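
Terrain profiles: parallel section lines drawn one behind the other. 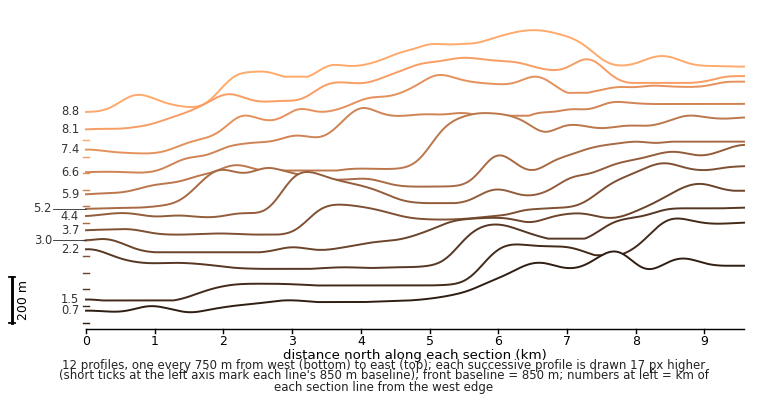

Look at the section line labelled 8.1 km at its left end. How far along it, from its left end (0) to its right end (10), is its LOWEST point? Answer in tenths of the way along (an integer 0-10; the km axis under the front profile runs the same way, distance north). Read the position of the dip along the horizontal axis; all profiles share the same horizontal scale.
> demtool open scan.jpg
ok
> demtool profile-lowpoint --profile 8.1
0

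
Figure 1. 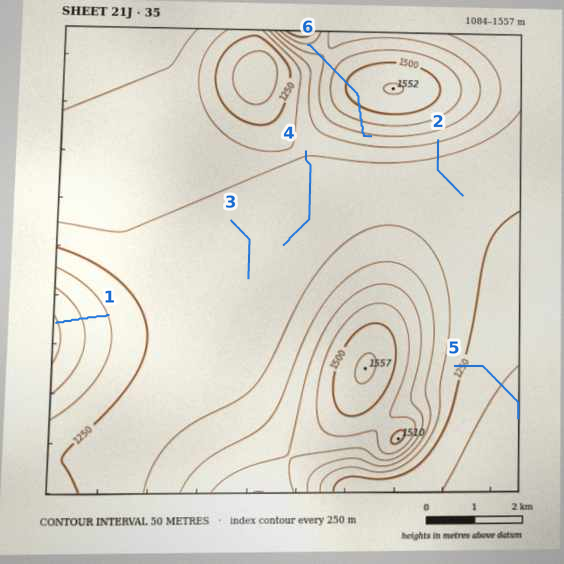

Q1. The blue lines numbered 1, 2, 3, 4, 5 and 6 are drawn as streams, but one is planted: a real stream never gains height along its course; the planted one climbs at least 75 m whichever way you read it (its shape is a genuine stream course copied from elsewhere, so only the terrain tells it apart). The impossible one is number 6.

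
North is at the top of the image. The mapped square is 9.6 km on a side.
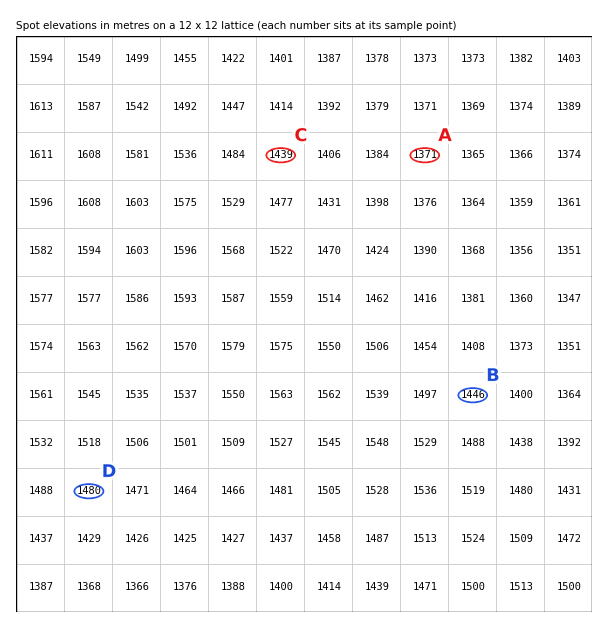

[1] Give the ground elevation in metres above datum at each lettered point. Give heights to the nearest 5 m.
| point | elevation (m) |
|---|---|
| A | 1370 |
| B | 1445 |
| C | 1440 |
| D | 1480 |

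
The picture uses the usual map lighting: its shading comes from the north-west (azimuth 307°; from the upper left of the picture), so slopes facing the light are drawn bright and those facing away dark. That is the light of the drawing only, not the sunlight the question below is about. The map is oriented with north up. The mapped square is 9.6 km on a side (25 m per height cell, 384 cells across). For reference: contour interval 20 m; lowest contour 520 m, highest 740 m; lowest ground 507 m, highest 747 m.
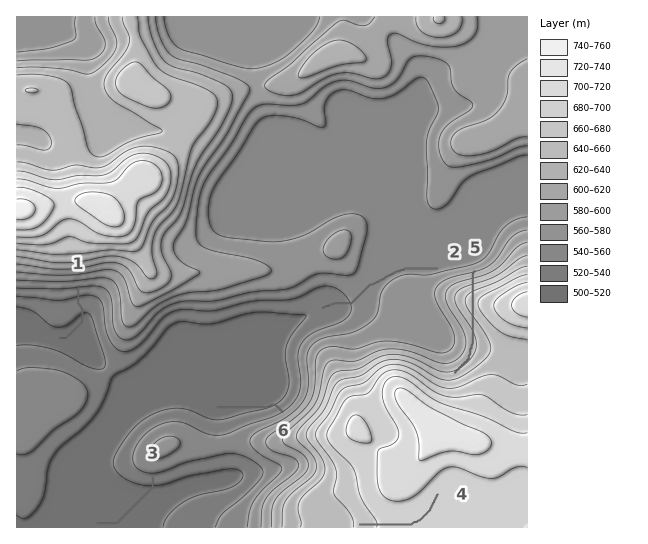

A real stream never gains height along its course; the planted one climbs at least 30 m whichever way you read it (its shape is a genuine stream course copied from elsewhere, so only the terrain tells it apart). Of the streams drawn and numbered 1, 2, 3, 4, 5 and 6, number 5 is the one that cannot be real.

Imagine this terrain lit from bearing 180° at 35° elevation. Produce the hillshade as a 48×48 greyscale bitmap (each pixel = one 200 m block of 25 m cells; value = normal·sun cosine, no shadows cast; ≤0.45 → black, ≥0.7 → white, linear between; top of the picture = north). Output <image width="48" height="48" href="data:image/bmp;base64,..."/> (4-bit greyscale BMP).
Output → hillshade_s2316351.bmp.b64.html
<image width="48" height="48" href="data:image/bmp;base64,Qk32BAAAAAAAAHYAAAAoAAAAMAAAADAAAAABAAQAAAAAAIAEAAATCwAAEwsAABAAAAAAAAAAAAAAABEREQAiIiIAMzMzAERERABVVVUAZmZmAHd3dwCIiIgAmZmZAKqqqgC7u7sAzMzMAN3d3QDu7u4A////AJh3d3d3d3d2d3d3d3eIiZiImZh3d3d3d5iHd3d3d3d2ZmZmZmd4mZmZmZmHd3d3d5iHd3d3d3d3ZlVVVVVniZmZmqmYd4iIiIiHd3d3iJiHd2ZUQyI0Z4iIiZqYiIiIh3eHd3d4mrqpiId2VDIjV4iIiImpmZmIh4iId3d4mru7qqmZmIZVeJmId3iaqqqYiJmYd3d3eJqrqqqru7uqqqmYdmeaqqqZiKmZiHd3ZmeJiIiZmqvMuqmYdmeKqpmIh5mamYd3ZUVmZVZmZVeIiIiHd3iJiHZmZniZqph3dUNERFVEMhIjRXd3eJmHZVRVVXeJmqh3d2REVmZlQhAAJFZniZhkNERFVWd4iZmHd3dmd3d3ZkMiJEVXiYYyI0VVVXd3d3iHd3d3d3d3d3VURDNGd1MREkVWZnd2ZWZ4d3d3d3d3d3d2ZCEkRCEAEjRWZmZlVVZ4iHd3d3d3d3iHZCEREAAAEiRWZmVVVWeJqYd3d3d3d3iHZCIQAAABIzRWd1VVZneau5h3d3d3d3dlQzMxAAAjRVZ4iFZnd3ibzKh3d3d3d3dUMjRDIiRWZ4iZqneIiIiau7qIiIh3d3dkMzRVVmd3iaqrvImZmYiIm8y6qqqYiIh2VFVmeId5q7qqu7qqqqmIm83dzMy7qqqod3d3eIiJqpmImczLu7uYis7u3MzMzMy6qZmHd4iIh2VEVd3d3t25mrzMy7u8zLu7u6mHZmdlQhABIu7v//7bqpmZmZmZmZmqu7mHdVVUIAAAAe7v///tyoZmZmZ3d3eJq6mHd2ZmQyEREu7t3e7/24ZmZVVVVWZ3iZmHd3d3d2VDM/7cu83v24eHdVRFVVZmZ4iHd3d3d3dlQ+3LqrzdypqphlVmZmZlVWeId3d3d3d1Q8u6q7u6mau6h2d3d3d2VEVnd3eIh3d2VJmZqqqHeKy6h3d3d3d3dlVnd3eJh3d3ZVVmeIdmebu6mId3d3d3d3d3d3eJmHd3dzIjREM1eaqpmZh3d3d3d3d3d3d4mYd3dxESIhEkeIiJmqh3d3d3d3d3d3d4mpmHdxEjMyETRVVomqqHd3d3d3d3d3d4m7upiDNFVUMiESNHmrqYd3d3d3d3d3eIq83culZnd2VSEBJHmrqod3d3iHd3d3d4iavM3Hd4h3d1Q0Vniqqph3d4iHd3d3d2ZneKvIiIh2d3d4iIiaqqmIiJiHd3d3d2VERXmpmYh2eIqqqYiJmqqqqph3d3d3d2VURWeJmYd3iau6qYh4iau8y6mIiJmHd3d3ZmZoiHd3ibuph3ZmZ4mrzLqpqruoiIiIiHd1VVVneIiGVVRERWd4mszMzMy6mIiIiHdxIiNFVVZlQzMiM0RFV6zd3LqqmYiHd3dwARI0QzRVMiIjNFVENGm8uoiJqqmId3ZiMzRFVUVVQzNFZndlQzV4d2eJu7uph3ZmZmZnd3dlRFZnd3d3ZDNFVWeJvMy5iHd4iHd4mZh2Vnd3d3d3dkRFVneJq7uph3d4iHd4mZh2Znd3d3d3d2VVZneImqqYh3dw=="/>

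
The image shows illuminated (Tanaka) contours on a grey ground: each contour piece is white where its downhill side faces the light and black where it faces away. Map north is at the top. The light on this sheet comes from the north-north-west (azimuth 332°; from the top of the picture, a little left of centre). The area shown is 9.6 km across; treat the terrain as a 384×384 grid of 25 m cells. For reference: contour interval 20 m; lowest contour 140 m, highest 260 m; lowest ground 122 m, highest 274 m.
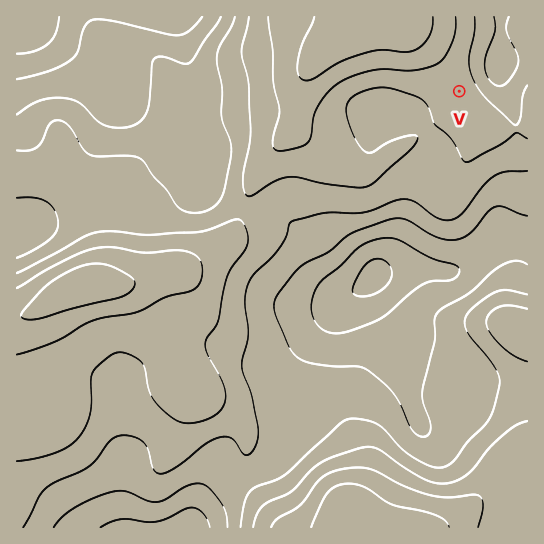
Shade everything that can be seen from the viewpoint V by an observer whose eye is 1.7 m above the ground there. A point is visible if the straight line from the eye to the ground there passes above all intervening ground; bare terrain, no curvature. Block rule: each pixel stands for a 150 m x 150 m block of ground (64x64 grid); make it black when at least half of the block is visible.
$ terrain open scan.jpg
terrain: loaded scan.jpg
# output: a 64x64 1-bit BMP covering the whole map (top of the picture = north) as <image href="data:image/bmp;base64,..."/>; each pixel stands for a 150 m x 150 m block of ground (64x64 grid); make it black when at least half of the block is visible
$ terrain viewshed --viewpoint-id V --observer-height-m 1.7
<image width="64" height="64" href="data:image/bmp;base64,Qk0+AgAAAAAAAD4AAAAoAAAAQAAAAEAAAAABAAEAAAAAAAACAAATCwAAEwsAAAIAAAAAAAAA////AAAAAAAAAAAB+A//AQAAAAP8H/+AAAAAB/x//8AAAAAH////4AAAAA/////wAAAAD/////AAAAAH////8AAAAAf////5AAAAB/////8AAAAH/////wAAAAf////+AQAAB/////wDgAAP////8AOAAB////+AB4AAP////wAHgAD/////AAAAAf////8AAAAH/////wAAAA/////+AAAAH////54AAAA/////DgAAAD////4GAAAAH////gYAAAAP//g8AAAAAAH/wAAAAQAAAPwAAAH/AAAA+AAAAf8AAAD4AAAAfwAAAfAAAAAIAAcB8AAAAAAA/4PwAAAAAAD/z/AAAAAAAf//+AAAAAAA///4AAAAAAD///wAAAAAAB///AAAAAAAAAH4AAAAAAAAADAAAAAAAAAAAAAAAAAAAAAAAAAAAAAAAAAAAAAAAAAAAAAAAAAAAAAAAAweAAAAAAAAPzwAAAAAAAD/+AAAAAAAAf/wAAAAAAAD//AAAAAAAA//8AAAAAAAH//4AAAAAAAf//gBAAAAAB//8AEAAAAAH//wAwAAAAAP/+DDAAAAAA//4YMAAAAAD//zAwAAAAAP//8DAAAAAAf//wMAAAAAB///AQAAAAAD//8DAAAAAAD//4MAAAAAABh/xwAAAAAAAD/vAAAAAAAAH/8AAAAAAAAAHw=="/>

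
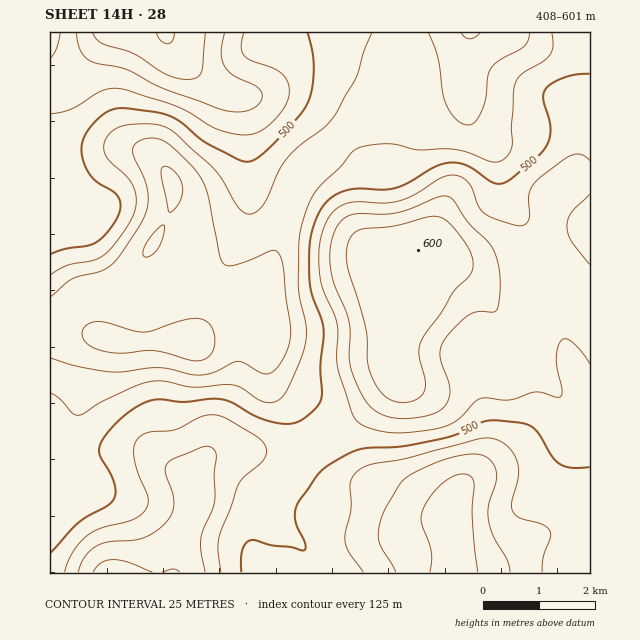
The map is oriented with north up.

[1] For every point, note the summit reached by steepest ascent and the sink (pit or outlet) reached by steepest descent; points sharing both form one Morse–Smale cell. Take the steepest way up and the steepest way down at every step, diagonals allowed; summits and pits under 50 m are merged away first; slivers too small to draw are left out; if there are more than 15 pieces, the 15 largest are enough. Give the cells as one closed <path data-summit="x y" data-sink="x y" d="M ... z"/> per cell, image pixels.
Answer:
<path data-summit="418 250" data-sink="453 521" d="M590 178l-20 0-18 12-2 7-1 49-10-1-21 4-38 13-20 0-28-15-13 2-12 6-4 6 3 41-4 8-2 14 2 55-14 9-41 40-40 23 9 15 9 10 8 4 44 7 17 7 25 17 33 7 3 22 1 33 134-1z"/><path data-summit="166 33" data-sink="193 343" d="M166 32l-58 0-26 37-9 9-23 7 0 236 23 3 24 12 21 6 76 0 15-16 13-7 21-5 19-2 2-29 8-21 7-31 17-48 9-12 18-20 17-18 8-3-3-9-7-7-43-19-57 0-23-8-15-11-24-24-7-9z"/><path data-summit="114 572" data-sink="193 343" d="M262 312l-19 2-21 5-13 7-15 16-25-2-37 3-32-5-11 7-4 7-6 20-1 38-4 17 0 20 5 22 2 20-5 9-26 15 0 60 123 0 6-30 16-36 1-10-3-8 0-13 12-17 10-6 20-3 22 2 16 4 20 0 14-6-14-37-18-21-6-11-4-30 0-30z"/><path data-summit="418 250" data-sink="470 33" d="M571 32l-101 0-6 25 0 31-4 5-24 9-48 10-24 13-14 5 15 38-1 60 7 17 7 8 9 4 11 0 21-8 13-2 28 15 20 0 38-13 21-4 11 0-2-24 2-24 2-7 18-12 20 0 0-69-5-6-9-20z"/><path data-summit="418 250" data-sink="193 343" d="M349 129l-9 4-10 11-33 37-18 50-7 31-10 27 3 62 4 30 6 11 18 21 15 37 39-22 41-40 14-9-2-55 2-14 4-8 0-21-3-13 0-7 3-6-19 2-9-4-7-8-6-11 0-66z"/><path data-summit="114 572" data-sink="453 521" d="M307 450l-14 6-20 0-16-4-22-2-20 3-10 6-12 17 0 13 3 8-1 10-19 44-2 21 281 0 0-32-3-22-33-7-25-17-17-7-44-7-8-4-9-10z"/><path data-summit="166 33" data-sink="470 33" d="M469 32l-302 0-1 4 10 16 24 24 15 11 23 8 57 0 43 19 7 7 3 7 4 1 36-17 48-10 24-9 4-5 0-31z"/><path data-summit="418 250" data-sink="193 343" d="M67 322l-17 1 0 189 29-17 2-17-7-31 5-75 7-22 9-11 5-2z"/><path data-summit="166 33" data-sink="453 521" d="M107 32l-57 0 0 51 7 1 16-6 13-14z"/><path data-summit="418 250" data-sink="193 343" d="M590 32l-18 1 0 19 4 31 9 20 5 5z"/>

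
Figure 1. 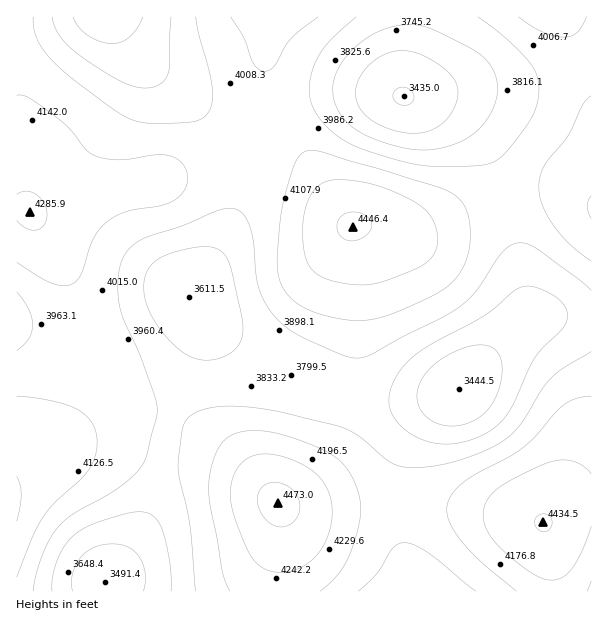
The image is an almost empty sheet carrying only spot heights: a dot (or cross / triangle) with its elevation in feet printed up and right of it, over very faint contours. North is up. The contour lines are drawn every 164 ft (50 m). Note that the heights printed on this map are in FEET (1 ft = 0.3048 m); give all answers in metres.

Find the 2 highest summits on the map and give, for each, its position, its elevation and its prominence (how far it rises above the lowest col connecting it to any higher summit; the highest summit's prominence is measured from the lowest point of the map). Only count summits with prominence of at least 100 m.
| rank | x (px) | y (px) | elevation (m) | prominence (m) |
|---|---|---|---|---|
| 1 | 278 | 503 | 1363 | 316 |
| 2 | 353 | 225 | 1355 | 159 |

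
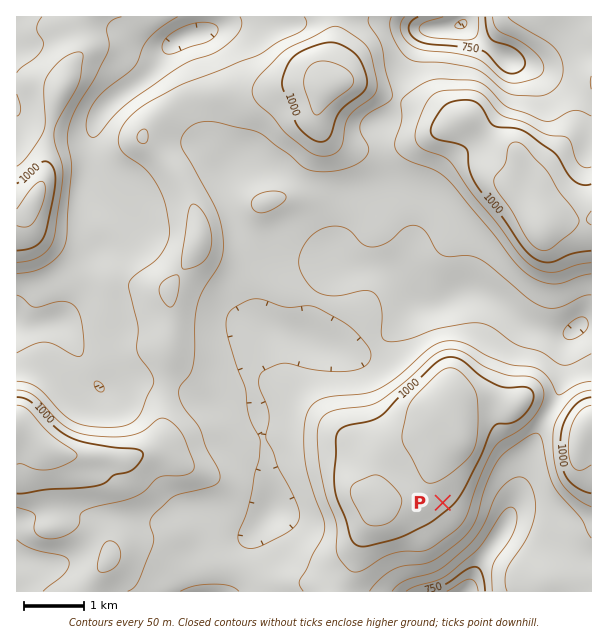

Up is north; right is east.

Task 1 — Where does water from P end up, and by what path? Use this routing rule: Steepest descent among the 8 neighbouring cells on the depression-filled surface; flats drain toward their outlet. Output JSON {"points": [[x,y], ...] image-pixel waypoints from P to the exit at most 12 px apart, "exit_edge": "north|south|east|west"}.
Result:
{"points": [[443, 503], [455, 515], [467, 527], [479, 539], [491, 548], [482, 560], [476, 572], [471, 584], [467, 591]], "exit_edge": "south"}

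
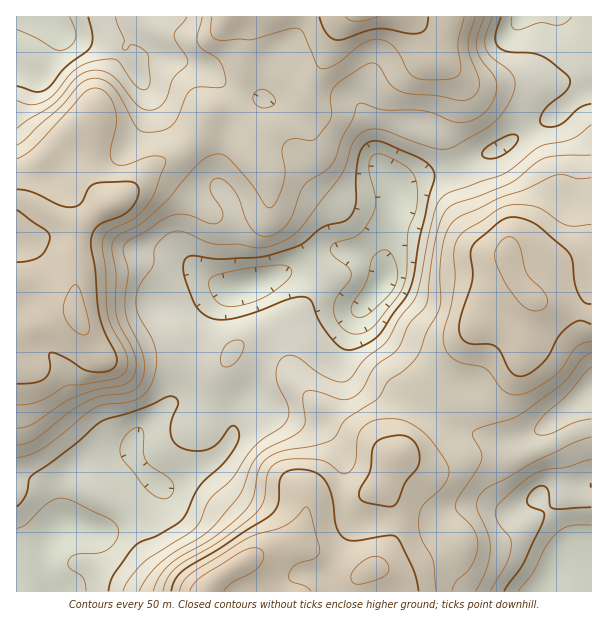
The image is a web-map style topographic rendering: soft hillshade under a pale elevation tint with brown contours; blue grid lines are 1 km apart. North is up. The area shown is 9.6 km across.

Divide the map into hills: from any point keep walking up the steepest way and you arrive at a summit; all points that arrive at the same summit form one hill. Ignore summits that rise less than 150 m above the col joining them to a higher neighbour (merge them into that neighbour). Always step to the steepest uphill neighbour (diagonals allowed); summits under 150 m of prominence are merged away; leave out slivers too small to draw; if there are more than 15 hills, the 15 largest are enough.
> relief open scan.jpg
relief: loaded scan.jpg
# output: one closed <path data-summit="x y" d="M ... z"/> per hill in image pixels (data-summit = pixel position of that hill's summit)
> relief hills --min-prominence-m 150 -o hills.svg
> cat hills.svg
<path data-summit="206 591" d="M591 90l-18 10-19 16-30 16-18 13-48 24-38 7-24 11 2 16-12 31-2 43-2-10-10-9-12-5-24-3-36 18-75 26-15 17-6 10-8 29-20 48-36 31-12 23-11 5-22 3-14 4-14 13-5 12 0 23 4 12-5-5-12-25-7-7-10-6-16-1 0 111 575 1z"/><path data-summit="78 317" d="M48 16l-32 1 0 462 16 2 10 6 7 7 12 25 4 4-3-34 5-12 14-13 14-4 22-3 11-5 12-23 36-31 20-48 8-29 6-10 15-17 75-26 36-18 33 6 8 4 6 10 1-9-8-15-64-64-14-24-3-9-1-21-6-12-13-13-21-7-17-4-13-7-20-17-16-6-26-4-16 0-7 7-2 8-12-13-12-8-48-16-7-6z"/><path data-summit="360 17" d="M591 16l-541 0-1 2 16 18 48 16 12 8 12 13 2-8 7-7 16 0 26 4 16 6 20 17 13 7 35 10 9 6 13 20 1 21 13 28 68 69 6 11 2 14 2-37 12-31-2-16 24-11 38-7 48-24 18-13 30-16 19-16 19-11z"/>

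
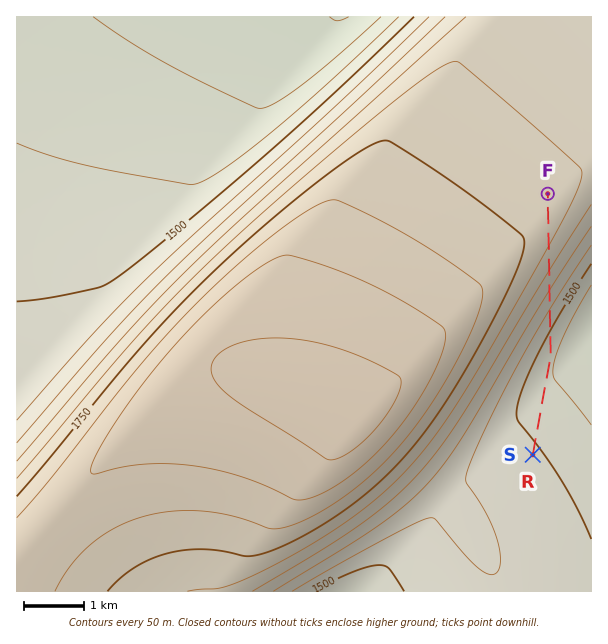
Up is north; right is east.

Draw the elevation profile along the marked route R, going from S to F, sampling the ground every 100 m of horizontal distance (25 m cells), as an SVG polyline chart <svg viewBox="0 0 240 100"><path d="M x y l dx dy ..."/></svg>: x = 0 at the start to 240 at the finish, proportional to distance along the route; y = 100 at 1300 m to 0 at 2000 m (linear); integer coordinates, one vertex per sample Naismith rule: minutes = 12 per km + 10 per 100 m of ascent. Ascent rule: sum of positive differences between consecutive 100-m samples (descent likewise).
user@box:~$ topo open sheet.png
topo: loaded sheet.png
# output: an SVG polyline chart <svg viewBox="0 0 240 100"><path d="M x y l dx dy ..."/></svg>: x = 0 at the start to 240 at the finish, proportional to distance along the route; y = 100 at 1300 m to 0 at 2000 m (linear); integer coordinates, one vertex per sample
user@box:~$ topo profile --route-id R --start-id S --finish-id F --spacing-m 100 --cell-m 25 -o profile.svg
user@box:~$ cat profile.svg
<svg viewBox="0 0 240 100"><path d="M0 70l5 1 6 0 5 1 6 0 5 1 6 1 5 0 6 1 5 0 6 1 5 1 6 0 5 0 6 0 5 0 6 0 5 0 6-1 5-2 6-1 5-2 6-1 5-2 6-3 5-2 6-2 5-2 6-2 5-3 5-2 6-2 5-2 6-2 5-2 6-1 5-1 6-1 5-1 6-1 5 0 6 0 5 0 6 1 4 0"/></svg>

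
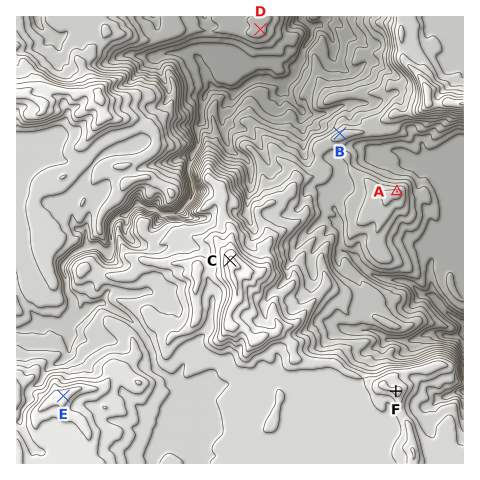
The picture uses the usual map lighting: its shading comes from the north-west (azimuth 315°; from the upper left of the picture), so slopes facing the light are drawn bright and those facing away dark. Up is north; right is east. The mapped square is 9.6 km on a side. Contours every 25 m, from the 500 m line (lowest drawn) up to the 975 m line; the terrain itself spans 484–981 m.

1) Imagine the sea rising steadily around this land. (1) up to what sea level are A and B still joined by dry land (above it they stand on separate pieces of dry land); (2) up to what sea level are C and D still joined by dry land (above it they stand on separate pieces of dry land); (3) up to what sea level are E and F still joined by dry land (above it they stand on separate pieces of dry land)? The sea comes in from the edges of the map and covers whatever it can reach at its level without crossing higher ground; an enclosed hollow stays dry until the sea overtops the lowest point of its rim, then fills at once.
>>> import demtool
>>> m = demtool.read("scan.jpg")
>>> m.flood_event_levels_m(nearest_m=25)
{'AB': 700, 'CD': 625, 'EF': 800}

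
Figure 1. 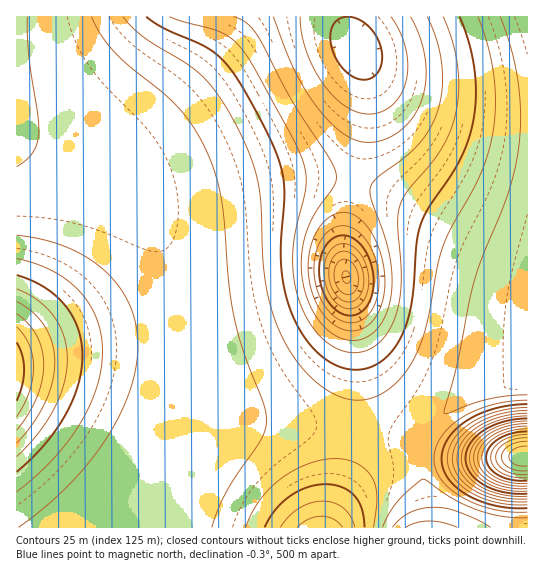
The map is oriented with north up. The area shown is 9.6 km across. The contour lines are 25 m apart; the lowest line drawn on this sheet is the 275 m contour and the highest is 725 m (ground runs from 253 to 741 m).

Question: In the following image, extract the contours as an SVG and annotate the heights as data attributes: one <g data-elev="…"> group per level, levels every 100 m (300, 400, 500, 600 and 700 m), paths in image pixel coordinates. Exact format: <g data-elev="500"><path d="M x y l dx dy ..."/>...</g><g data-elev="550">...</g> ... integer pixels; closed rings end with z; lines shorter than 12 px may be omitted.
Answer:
<g data-elev="300"><path d="M527 471l-10-1-8-3-6-4-2-6 2-6 6-5 9-4 9-1"/></g><g data-elev="400"><path d="M527 483l-17-1-15-5-10-8-3-11 3-11 10-10 15-6 17-2"/><path d="M347 283l-3-1-2-4 0-4 3-3 4 1 2 5-1 4z"/></g><g data-elev="500"><path d="M527 494l-24-2-20-7-7-6-6-6-3-7-2-8 2-8 3-7 6-6 8-7 21-9 22-3"/><path d="M17 342l5 13 2 15-2 15-5 16"/><path d="M347 315l-9-4-9-9-7-13-3-15 1-15 5-12 8-8 9-4 11 3 10 9 7 15 4 16-2 16-5 12-9 8z"/><path d="M361 79l-10-3-8-7-7-10-4-10-2-11 1-9 4-7 7-4 11-1 12 6 9 10 7 13 1 13-3 12-8 7z"/></g><g data-elev="600"><path d="M280 527l9-10 10-9 12-5 12-2 11 2 9 5 7 8 5 11"/><path d="M527 505l-29-2-15-5-12-5-9-7-8-8-5-9-2-10 2-10 5-10 8-9 9-7 12-7 14-4 16-4 14-1"/><path d="M17 289l21 11 16 17 10 20 3 22-3 24-10 26-16 25-21 23"/><path d="M443 17l10 25 5 27 0 25-3 24-6 17-8 15-11 15-23 26-7 15-2 17 3 43 0 20-2 19-6 17-7 13-9 10-11 6-12 2-16-4-16-11-13-16-10-21-5-23-1-24 3-24 9-40 0-20-10-27-37-68-15-25-14-13-14-7-46-13"/></g><g data-elev="700"><path d="M490 527l-14-8-19-8-11-3-12-1-12 1-12 4-9 7-9 8"/><path d="M17 167l9-7 7-7 4-9 2-10-1-19-10-62-1-36"/></g>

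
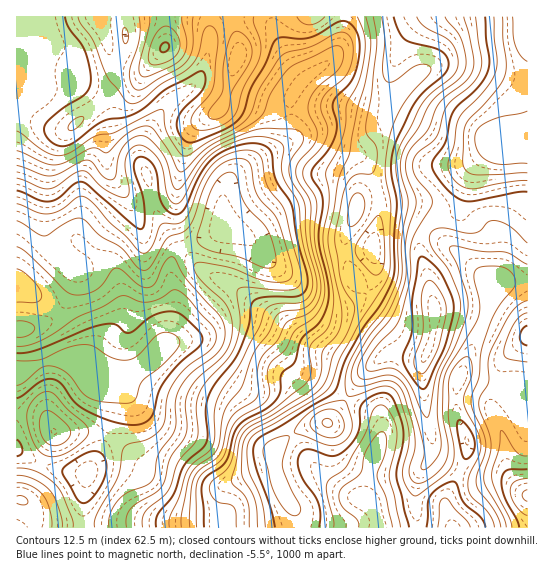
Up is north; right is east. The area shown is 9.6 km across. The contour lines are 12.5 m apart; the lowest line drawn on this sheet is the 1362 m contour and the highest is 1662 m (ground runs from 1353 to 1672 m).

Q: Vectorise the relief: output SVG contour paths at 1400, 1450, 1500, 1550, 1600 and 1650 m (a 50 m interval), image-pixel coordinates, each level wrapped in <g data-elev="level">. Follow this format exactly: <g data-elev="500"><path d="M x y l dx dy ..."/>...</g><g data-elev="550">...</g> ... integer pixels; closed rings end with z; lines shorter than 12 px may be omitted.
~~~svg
<g data-elev="1400"><path d="M62 527l0-8-4-13-9-16-7-6-9-5-16-4"/><path d="M50 445l7 1 6-3 6-5 2-7-3-5-9-8-8-6-5-1-5 5-1 11 3 12z"/><path d="M17 337l11-2 4-2 3-4-1-3-4-3-13-2"/><path d="M263 267l-24-10-30-7-8-4-3-4 0-8 12-41 7-12 9-8 5-1 4 3 10 28 19 22 6 10 5 18 1 10-5 5z"/><path d="M17 247l12 7 37 37 11 4 10-1 10-4 6-7 8-12 6-3 6 3 16 14 6 2 5 0 6-5 10-22 4-3 3 0 2 2 11 19 32 36 6 9 1 14-4 12-8 8-23 17-12 17-3 12 0 26-3 6-13 19-6 25-6 6-18 7-10 7-9 15-1 13"/></g><g data-elev="1450"><path d="M17 178l24 10 8 1 8-3 18-13 8-2 6 2 17 17 13 7 7 0 3-3 0-4-4-21 1-11 5-10 4-2 6-1 9 5 9 9 4 11 4 25 4 7 6 2 6-6 20-35 8-9 10-6 20-8 16-4 17 3 6 3 3 4-1 27 3 9 14 23 3 36 10 37 0 13-4 7-6 4-27 2-5 2-5 4-6 17-18 36-23 34-4 14 1 24-2 10-4 6-16 12-6 8-8 26-9 20-1 10"/></g><g data-elev="1500"><path d="M65 17l4 11 16 22 4 15 2 14-2 8-4 7-26 17-11 10-3 5 0 7 4 6 6 6 7 1 12-4 29-21 22-4 12-4 9-6 20-18 32-17 4-1 3 3 1 4-3 10-21 23-4 6-1 6 1 8 5 8 6 3 8-1 29-12 14-11 4-8 7-23 13-21 9-22 4-5 5-2 17 2 11-2 9-3 18-11 6-2 6 2 4 3 5 11 1 16-4 21-5 9-14 14-3 6 0 6 4 16-2 12-6 12-15 17-3 7 1 5 9 13 2 8-4 39 9 48 1 11-2 10-8 15-18 17-7 24-12 11-2 17-4 8-10 10-19 9-8 7-5 9-8 27-5 6-14 9-4 5-2 9 3 37"/></g><g data-elev="1550"><path d="M334 527l-1-8-6-26 0-10 3-4 12-8 5-5 18-32 8-23 4-5 4-1 4 1 4 4 5 10 3 9-1 14-7 34 12 50"/><path d="M438 527l2-24 2-4 3-1 4 2 7 10 11 11 3 6"/><path d="M349 226l4 0 4-3 6-10 1-12-2-6-3-2-5 1-4 8-3 16z"/><path d="M152 65l7-1 10-3 6-4 4-6 1-6-1-7-5-8-5-3-4-1-4 2-8 12-5 17 1 5z"/><path d="M382 17l3 22-2 31 3 11 4 1 4-1 17-13 7-3 9 0 4 4-3 6-16 18-11 14-8 18-5 17-3 28 6 36-2 67-4 11-23 35-21 36-8 26-5 8-13 10-58 34-8 8-2 10 1 18 13 32 4 26"/></g><g data-elev="1600"><path d="M327 427l4-1 2-3-2-3-4-2-3 1-2 3 1 3z"/><path d="M527 301l-8 3-8 8-19 35-4 14 1 21-8 13-2 7 1 8 9 21 2 12-1 11-6 20 0 8 19 33 3 12"/><path d="M464 17l9 38 0 15-8 12-19 14-7 7-11 27-15 16-6 9-1 8 0 10 10 29-10 37 0 32-1 11-12 32-23 30-9 16-4 10 1 5 4 4 29-4 7 3 7 7 5 12 13 46 1 10-3 13 1 3 4 0 5-4 7-9 2-6 1-9-4-28 2-32 4-12 14-28 8-22 3-10-2-16-9-28-7-14 0-4 5-1 27 5 23 1 6 2 16 10"/></g><g data-elev="1650"><path d="M527 490l-4 2-1 3 2 4 3 2"/><path d="M502 17l1 22 3 24-1 11-8 15-31 35-2 10-1 29 3 8 8 4 53-2"/></g>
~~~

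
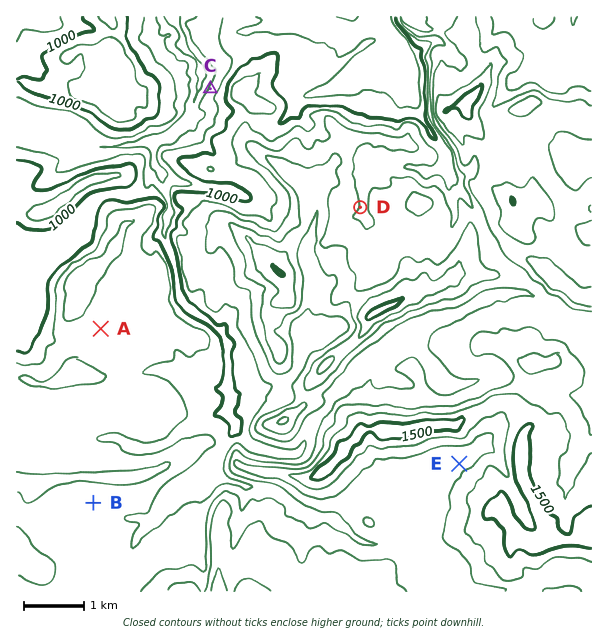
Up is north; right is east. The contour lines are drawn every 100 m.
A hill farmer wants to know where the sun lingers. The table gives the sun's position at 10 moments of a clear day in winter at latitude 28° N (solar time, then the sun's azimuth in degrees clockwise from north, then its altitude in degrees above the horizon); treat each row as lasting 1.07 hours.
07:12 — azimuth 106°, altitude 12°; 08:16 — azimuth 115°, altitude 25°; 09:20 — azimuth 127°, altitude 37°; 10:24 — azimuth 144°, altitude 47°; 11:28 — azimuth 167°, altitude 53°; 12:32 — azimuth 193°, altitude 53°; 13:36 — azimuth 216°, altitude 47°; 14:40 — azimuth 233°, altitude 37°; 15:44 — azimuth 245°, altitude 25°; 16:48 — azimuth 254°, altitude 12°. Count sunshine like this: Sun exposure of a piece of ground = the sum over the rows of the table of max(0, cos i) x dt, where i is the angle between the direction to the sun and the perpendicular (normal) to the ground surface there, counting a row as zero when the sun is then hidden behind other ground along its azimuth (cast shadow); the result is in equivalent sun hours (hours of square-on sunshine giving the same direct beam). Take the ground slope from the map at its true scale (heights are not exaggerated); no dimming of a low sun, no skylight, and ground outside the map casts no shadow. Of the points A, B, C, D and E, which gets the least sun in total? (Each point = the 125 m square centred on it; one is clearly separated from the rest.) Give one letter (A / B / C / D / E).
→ C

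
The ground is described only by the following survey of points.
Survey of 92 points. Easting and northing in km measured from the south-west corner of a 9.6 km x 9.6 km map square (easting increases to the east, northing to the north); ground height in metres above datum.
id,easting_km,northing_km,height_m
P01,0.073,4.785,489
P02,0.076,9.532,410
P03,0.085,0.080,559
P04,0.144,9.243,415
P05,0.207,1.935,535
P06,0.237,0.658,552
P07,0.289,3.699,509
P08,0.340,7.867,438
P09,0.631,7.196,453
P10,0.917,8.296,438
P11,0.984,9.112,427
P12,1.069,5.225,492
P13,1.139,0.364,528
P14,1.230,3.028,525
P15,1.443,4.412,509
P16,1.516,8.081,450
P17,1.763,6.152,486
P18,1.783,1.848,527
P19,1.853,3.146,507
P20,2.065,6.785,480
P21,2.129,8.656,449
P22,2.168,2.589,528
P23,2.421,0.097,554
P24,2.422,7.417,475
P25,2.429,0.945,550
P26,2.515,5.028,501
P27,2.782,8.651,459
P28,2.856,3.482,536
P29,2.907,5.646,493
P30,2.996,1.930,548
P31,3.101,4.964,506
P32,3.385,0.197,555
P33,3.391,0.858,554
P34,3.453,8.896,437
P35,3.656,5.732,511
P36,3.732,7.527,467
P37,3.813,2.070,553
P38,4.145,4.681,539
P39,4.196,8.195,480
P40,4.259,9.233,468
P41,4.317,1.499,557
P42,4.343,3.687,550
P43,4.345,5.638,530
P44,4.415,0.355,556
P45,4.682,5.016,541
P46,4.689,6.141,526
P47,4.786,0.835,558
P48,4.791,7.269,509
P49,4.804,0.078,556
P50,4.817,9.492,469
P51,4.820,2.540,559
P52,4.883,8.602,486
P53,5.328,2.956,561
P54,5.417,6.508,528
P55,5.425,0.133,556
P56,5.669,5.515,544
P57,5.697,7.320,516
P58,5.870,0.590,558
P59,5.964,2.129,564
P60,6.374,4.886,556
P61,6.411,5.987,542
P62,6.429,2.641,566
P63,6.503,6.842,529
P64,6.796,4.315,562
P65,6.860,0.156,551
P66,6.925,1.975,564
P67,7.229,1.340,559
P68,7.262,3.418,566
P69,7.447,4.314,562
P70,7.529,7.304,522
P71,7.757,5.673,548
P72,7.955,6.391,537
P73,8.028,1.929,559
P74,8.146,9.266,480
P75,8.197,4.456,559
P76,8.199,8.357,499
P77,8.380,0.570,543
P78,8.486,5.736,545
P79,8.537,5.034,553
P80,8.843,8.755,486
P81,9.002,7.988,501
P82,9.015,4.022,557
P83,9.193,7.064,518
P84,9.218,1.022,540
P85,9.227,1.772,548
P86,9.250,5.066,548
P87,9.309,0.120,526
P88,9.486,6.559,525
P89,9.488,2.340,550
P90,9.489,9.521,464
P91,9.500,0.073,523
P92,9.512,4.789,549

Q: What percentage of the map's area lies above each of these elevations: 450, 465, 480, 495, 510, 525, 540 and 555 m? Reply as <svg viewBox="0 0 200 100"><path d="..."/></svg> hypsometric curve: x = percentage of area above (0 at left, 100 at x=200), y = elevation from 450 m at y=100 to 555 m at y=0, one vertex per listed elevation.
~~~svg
<svg viewBox="0 0 200 100"><path d="M189 100l-8-14-13-15-19-14-19-14-20-14-24-15-42-14"/></svg>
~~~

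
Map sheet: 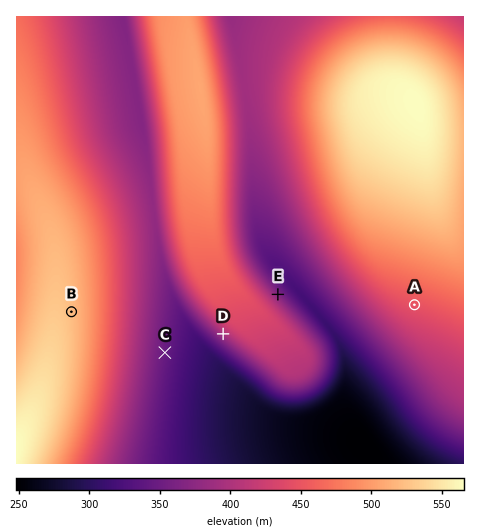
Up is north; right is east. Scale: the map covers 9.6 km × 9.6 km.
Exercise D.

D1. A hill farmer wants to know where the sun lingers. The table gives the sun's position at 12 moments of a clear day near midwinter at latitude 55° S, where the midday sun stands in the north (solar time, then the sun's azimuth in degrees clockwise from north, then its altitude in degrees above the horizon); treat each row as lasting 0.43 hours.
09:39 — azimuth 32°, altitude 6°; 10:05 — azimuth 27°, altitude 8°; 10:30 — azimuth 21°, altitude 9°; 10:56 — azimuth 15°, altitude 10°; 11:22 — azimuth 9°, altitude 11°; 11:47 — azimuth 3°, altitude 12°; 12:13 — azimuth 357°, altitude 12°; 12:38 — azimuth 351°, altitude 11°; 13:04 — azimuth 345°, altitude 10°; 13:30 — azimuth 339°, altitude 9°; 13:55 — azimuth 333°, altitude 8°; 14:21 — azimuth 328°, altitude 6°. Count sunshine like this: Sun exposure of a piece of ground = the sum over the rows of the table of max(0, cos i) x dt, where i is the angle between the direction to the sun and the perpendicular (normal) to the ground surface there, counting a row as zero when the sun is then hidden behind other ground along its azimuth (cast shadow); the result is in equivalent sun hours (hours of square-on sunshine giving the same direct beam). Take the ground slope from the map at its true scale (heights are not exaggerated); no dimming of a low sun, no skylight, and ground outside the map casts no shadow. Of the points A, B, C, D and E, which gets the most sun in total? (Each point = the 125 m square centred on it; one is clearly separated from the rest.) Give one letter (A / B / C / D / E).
E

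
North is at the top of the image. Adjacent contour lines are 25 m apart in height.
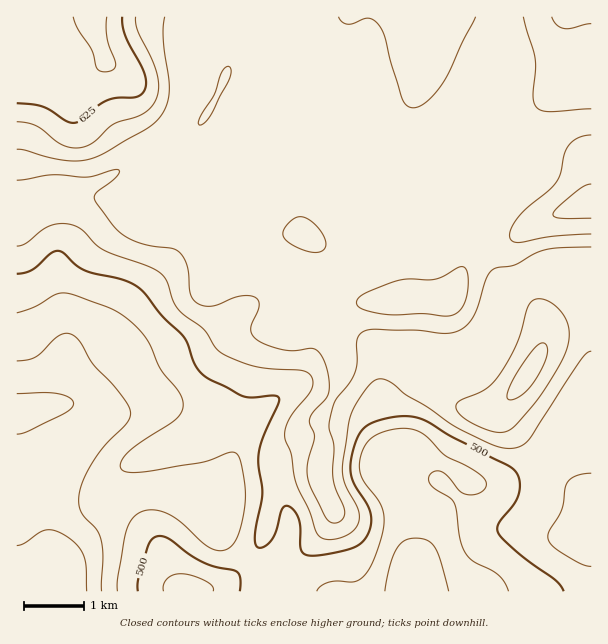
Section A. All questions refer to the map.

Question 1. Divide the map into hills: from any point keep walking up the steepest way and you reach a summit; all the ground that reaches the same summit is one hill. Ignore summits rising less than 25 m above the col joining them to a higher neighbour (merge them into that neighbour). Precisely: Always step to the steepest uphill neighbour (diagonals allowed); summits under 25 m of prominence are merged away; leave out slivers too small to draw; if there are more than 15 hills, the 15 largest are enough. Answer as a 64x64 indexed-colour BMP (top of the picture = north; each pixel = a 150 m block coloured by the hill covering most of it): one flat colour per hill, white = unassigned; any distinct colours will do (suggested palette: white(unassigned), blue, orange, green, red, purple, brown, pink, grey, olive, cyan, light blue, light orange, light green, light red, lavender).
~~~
<image width="64" height="64" href="data:image/bmp;base64,Qk12CAAAAAAAAHYAAAAoAAAAQAAAAEAAAAABAAQAAAAAAAAIAAATCwAAEwsAABAAAAAAAAAA////ALR3HwAOf/8ALKAsACgn1gC9Z5QAS1aMAMJ34wB/f38AIr28AM++FwDox64AeLv/AIrfmACWmP8A1bDFABERF3d3d3d3d3d3d3dxERERERERERFEREREREREREREEREXd3d3d3d3d3d3d3EREREREREREUREREREREREREQRERd3d3d3d3d3d3d3cRERERERERERRERERERERERERBERF3d3d3d3d3d3d3cREREREREREREUREREREREREREERERd3d3d3d3d3d3ERERERERERERERREREREREREREQREREXd3d3d3d3d3ERERERERERERERFERERERERERERBERERF3d3d3d3d3cRERERERERERERERREREREREREREERERERd3d3d3d3ERERERERERERERERFEREREREREREQRERERF3d3d3d3ERERERERERERERERERRERERERERERBERERERF3d3d3EREREREREREREREREREUREREREREREERERERERd3dxERERERERERERERERERERFEREREREREQREREREREREREREREREREREREREREREREURERERERERBEREREREREREREREREREREREREREREREREiIkREREREEREREREREREREREREREREREREREREREREiIiIiREREQREREREREREREREREREREREREREREhERIiIiIiIkRERBERERERERERERERERERERERERERESISIiIiIiIiJEREEREREREREREREREREREREREREREVUiIiIiIiIiIiJEQRERERERERERERERERERERERERERVSIiIiIiIiIiIiJBERERERERERERERERERERERERERFVIiIiIiIiIiIiIiERERERERERERERERERERERERERFVUiIiIiIiIiIiIiIREREREREREREREREREREREREREVVSIiIiIiIiIiIiIhERERERERERERERERERERERERERVVIiIiIiIiIiIiIiERERERERERERERERERERERERERFVUiIiIiIiIiIiIiIRERERERERERERERERERERERERERVVUiIiIiIiIiIiIhERERERERERERERERERERERERERFVVVIiIiIiIiIiIiERERERERERERERERERERERERERFVVVVVIiIiIiIiIiIREREREREREREREREREREREREREVVVVVVVIiIiIiIiIhEREREREREREREREREREREREREVVVVVVVVSIiIiIiIiERERERERERERERERERERERVVVVVVVVVVVVUiIiIiIiIRERERERERERERERERERERFVVVVVVVVVVVVVIiIiIiIhEREREREREREREREREREREVVVVVVVVVVVVVUiIiIiIiERERERERERERERERERERERFVVVVVVVVVVVVVIiIiIiIREREREREREREREREREREREVVVVVVVVVVVVVUiIiIiKBERERERERERERERERERERERFVVVVVVVVVVVVYIiIiKIERERERERERERERERERERERERVVVVVVVVVVVViCIiiIgRERERERERERERERERERERERERVVVVVVVVVViIiIiIiBERERERERERERERERERERERERERFVVVVVVVWIiIiIiIERERERERERERERERERERERERERERFVVVVVVYiIiIiIgREREREREREREREREREREREREREREREVVVVYiIiIiIiBERERERERERERERERERERERERERERERERFViIiIiIiIERERERERERERERERERERERERERERERERETNoiIiIiIgRERERERERERERERERERERERERERERERETM2aIiIiIiBERERERERERERERERERERERERERERERETMzZoiIiIiIERERERERERERERERERERERERERERERETMzNmaIiIiIgRERERERERERERERERERERERERERERETMzM2ZmaIiIiBERERERERERERERERERERERERERERETMzMzZmZoiIiIERERERERERERERERERERERERERERETMzMzNmZmaIiIgRERERERERERERERERERERERERERETMzMzM2ZmZoiIiBERERERERERERERERERERERERERETMzMzMzZmZmiIiIERERERERERERERERERERERERERETMzMzMzNmZmZoiIgRERERERERERERERERERERERERETMzMzMzM2ZmZmiIiBERERERERERERERERERERERERETMzMzMzMzZmZmZmiIERERERERERERERERERERERERETMzMzMzMzNmZmZmZmYRERERERERERERERERERERERETMzMzMzMzM2ZmZmZmZhERERERERERERERERERERERERMzMzMzMzMzZmZmZmZmERERERERERERERERERERERERMzMzMzMzMzNmZmZmZmYREREREREREREREREREREREREzMzMzMzMzM2ZmZmZmZhERERERERERERERERERERERETMzMzMzMzMzZmZmZmZmERERERERERERERERERERERETMzMzMzMzMzNmZmZmZmYRERERERERERERERERERERERMzMzMzMzMzMzZmZmZmZhERERERERERERERERERERERMzMzMzMzMzMzNmZmZmZmEREREREREREREREREREREREzMzMzMzMzMzMzZmZmZmYRERERERERERERERERERERETMzMzMzMzMzMzNmZmZmZhERERERERERERERERERERETMzMzMzMzMzMzM2ZmZmZm"/>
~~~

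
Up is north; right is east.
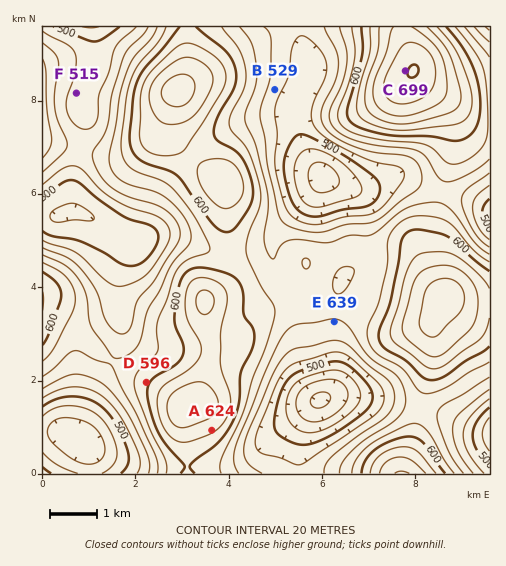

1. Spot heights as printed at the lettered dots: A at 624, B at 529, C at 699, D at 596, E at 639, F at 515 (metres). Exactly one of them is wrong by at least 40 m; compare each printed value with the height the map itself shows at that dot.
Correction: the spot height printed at E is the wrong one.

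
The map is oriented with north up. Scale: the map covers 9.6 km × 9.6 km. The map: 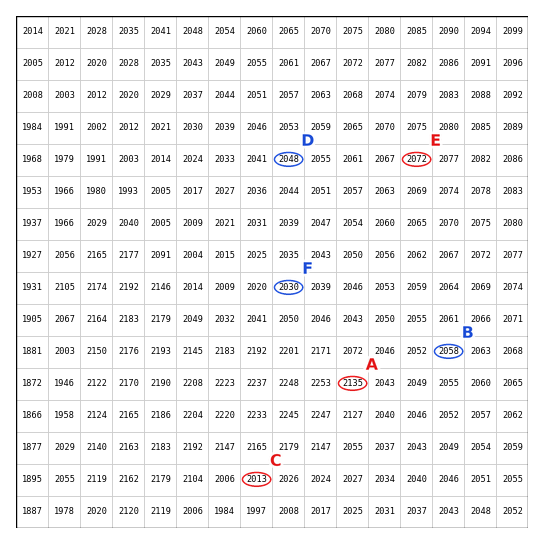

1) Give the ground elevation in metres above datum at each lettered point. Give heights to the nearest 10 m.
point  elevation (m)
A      2130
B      2060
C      2010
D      2050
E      2070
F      2030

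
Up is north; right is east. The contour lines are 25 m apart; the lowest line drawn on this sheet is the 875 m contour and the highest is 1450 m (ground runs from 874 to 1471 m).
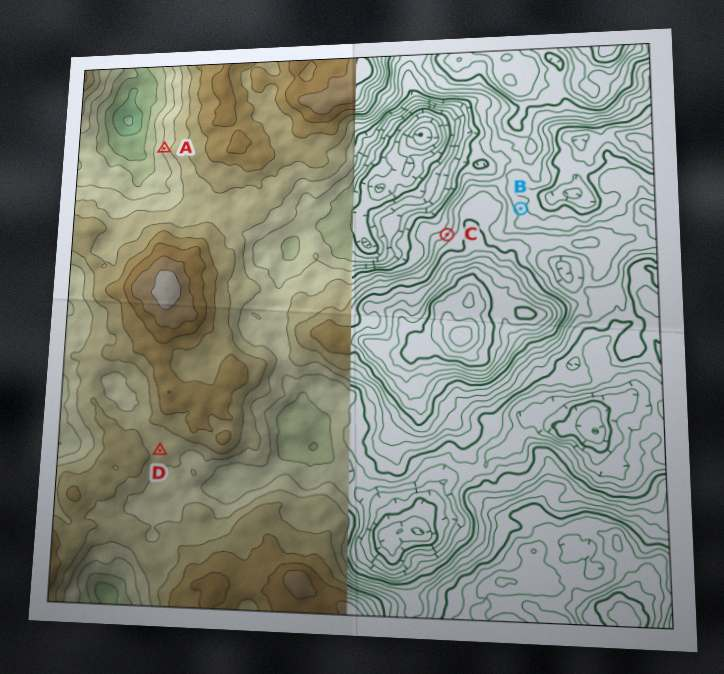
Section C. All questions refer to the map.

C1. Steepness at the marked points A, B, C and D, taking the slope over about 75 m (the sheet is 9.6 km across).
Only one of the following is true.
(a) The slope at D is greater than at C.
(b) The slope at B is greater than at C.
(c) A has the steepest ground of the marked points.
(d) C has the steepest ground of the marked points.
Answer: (c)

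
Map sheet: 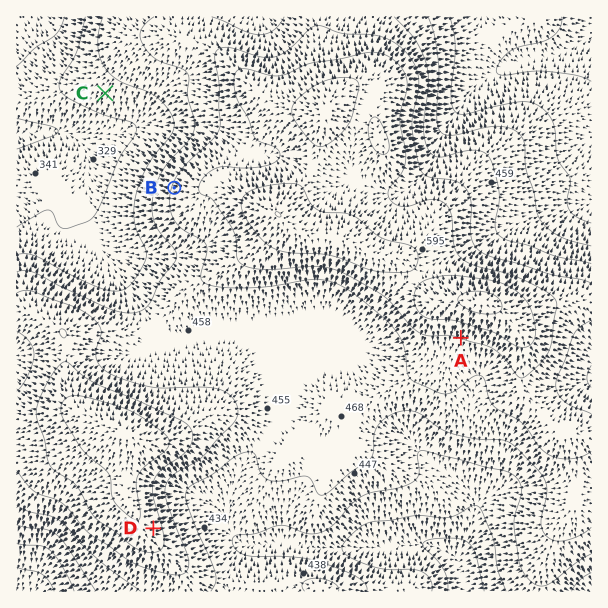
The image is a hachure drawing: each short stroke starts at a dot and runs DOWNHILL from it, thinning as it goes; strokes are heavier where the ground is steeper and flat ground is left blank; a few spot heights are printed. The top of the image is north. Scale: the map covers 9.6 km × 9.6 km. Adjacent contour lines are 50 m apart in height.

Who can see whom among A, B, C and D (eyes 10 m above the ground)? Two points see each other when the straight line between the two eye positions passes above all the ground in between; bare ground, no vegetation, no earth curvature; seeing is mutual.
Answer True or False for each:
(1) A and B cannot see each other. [True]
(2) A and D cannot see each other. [False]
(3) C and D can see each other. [False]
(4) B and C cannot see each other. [False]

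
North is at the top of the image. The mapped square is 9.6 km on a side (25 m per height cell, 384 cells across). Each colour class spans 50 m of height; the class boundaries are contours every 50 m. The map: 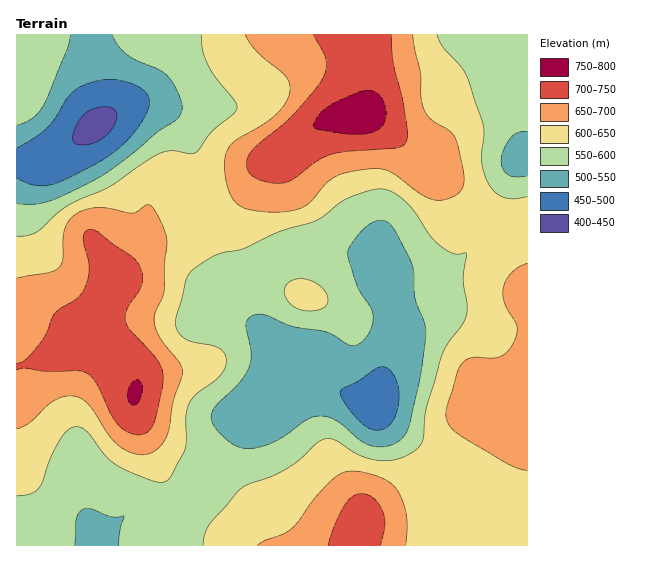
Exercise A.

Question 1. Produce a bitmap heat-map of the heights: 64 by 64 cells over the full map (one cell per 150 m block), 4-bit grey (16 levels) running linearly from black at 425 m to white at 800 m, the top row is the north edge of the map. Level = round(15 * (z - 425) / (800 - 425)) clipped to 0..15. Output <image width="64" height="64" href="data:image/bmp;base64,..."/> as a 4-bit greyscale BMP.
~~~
<image width="64" height="64" href="data:image/bmp;base64,Qk12CAAAAAAAAHYAAAAoAAAAQAAAAEAAAAABAAQAAAAAAAAIAAATCwAAEwsAABAAAAAAAAAAAAAAABEREQAiIiIAMzMzAERERABVVVUAZmZmAHd3dwCIiIgAmZmZAKqqqgC7u7sAzMzMAN3d3QDu7u4A////AGZmZlVVVVVVZmZmd3iImZmZqqq7vMzLqpmIiIh3d3d3ZmZmVVVVVVVWZmZ3eIiJmZmaqru8zMu6mYiIiHd3d3dmZmZVVVVVVVZmZnd3iIiImZmqu7zMy7qZiIiId3d3d2ZmZlVVVVVVVmZmZ3d4iIiImZqru8zLupmIiIh3d3d3d3ZmVVVVVVVWZmZnd3eIiIiJmqq7zMuqmYiIiHd3d3d3d2ZlVVVVVWZmZmZ3d3iIiIiZqru7u6mZiIiId3d3d3d3dmVVVVVmZndmZmd3d3iIiJmaq7u6qZmYiIh3d3eId3d2ZlVVZmZ3d3ZmZ3d3d3iIiZmqqqqZmZiIiHd3eIh3d3ZmZmZmd3d3d2Zmd3d3d3iImZqqmZmIiIiId3eIiId3dmZmZnd4iHd3dmZmZnd3d4iJmZmIiIiIiIh3iImZiHd3ZmZneIiIh3d3ZmZmZmd3eIiIiHd3eIiIiIiImZqIh3dmZneJmZmId3ZmZlVmZmd3iIh3ZmZ3eIiIiJmaqoiId3ZneJmqqZh3dmZVVVVWZnd3d2VVVWZ3iIiZmqqqmIh3d3eJqruqmIdmZVVERVVWZ3d2VEREVneIiZqqqqqZiId3d4mru7qph2ZVRERERVVmZmVDMzRWd4mZqqqqqpmYiHd4mrzMy6mHZVVERERERVVlVDMiM0VniZqqqqqqmZmIiImrzNzLqYdlVUREREREVVVDMiIjRWeJmqqqqqqqmZmImavN3cuph2ZVRERDNERERDMiIiNFZ4maqqqqqqqpmZmau83dzKmHdmVUREQzRERDMyIiI0VniZqqqqqqqqqqmqq8zd3cuph3ZlVEREQzMzMzMiIjNFaImaqqqqq7qqqqq7zN3dy6mId3ZVREREMzMzMzIjM0VniZqqqqqru7u7u7vMzdzLqZiIdmVURERDMzRDMzM0RWeJmqqqqqu7u7u7u8zMzLupmIh3ZVREREM0RERDMzRFZ4iZmZmqq7u8zLu7vMzMupmIiHdmVEREREREREQzNEVmeJmZmZqru7vMu7u8zMuqmIh3d2VUREREREVVRERERVZ4iZmZmaq7u7u7u7u7u6mId3d2ZVREREREVVVURERFVneIiImZmqu7u7u7u7u6mId2ZmZlVERERVVVVVVEREVWZ3iIiJmaq7u7u7u7u6qYd2ZmZVVVRVVVVWZmVVRERVZnd4iJmZqru7u7vMu7qph3ZlVVVVVVZmZmZmZVVERFVmZ3iImZmqq7u7u8y7uqmIdmVVVVVVZnd3d2ZlVURFVWZnd4iZmaqqu7u7zMu6qZh2ZVVVZmZnd4d3ZlVVVFVWZnd3iJmZqqqqu7vMzLuqmHdmVWZmZnd4h3dmVVVEVVZmd3iJmZmZqqqru8zMy6qYd2ZmZmZmd3d3dmVVVURVVmd3eIiZmZmZmqq7zMzLupiHZmZmZmZ3d3dmZVVURFVWZ3d3iJmZmZmZqrvMzMuqmId3ZmZ3ZmZmZmZVVVREVVZnd3eImZmIiJmau8zMu6qYiHd3d3d2ZmZmVVVVVERVVmd3d4iJmYiIiZq7zLu6qpmIh3d3d3ZmZlVVVVVURVVmd3d3eIiZiIiJmru7u6qpmZiIh3d3d2ZlVVVVVVRVVWZ3d3d4iIh3eImqu7uqqpmZmIiIiHd3dmZlVVVVVVVWZ3d3d3iIiHd3iJq7uqqZmZmYiIiIiId3dmZmVVVVVVZ3eHd3eIiIZmd4mqqqqZmZmYiIiIiIiIiHd2ZmVVVVZneIiIiIiIhmZneJqqmZmZmZiIiImZmZmZiId2ZmVVZneIiIiIiIiFVVZniJmZmZmZmIiIiZmZmqmZiHdmZmZneImYiIiId4RERVZniIiZmZmYiIiJmaqqqqmYh3d2ZneJmZmYiHd3dEM0RVZneIiZmYiIiImaqru6qpmIh3d3eJmqqZmId2ZjMzMzRVZneImZiIiIiaq7u7u6qZiIiIiJqqqqmYd2ZWMiIiMzRVZ3iIiIiIiZq7vMy7uqmZmYiZqquqqZh2VVUiIiIiM0RWZ4iIh3iJmrvMzMy7qqqZmZqqu6qpmHZVRCIiERIiM0VWd3d3d4mau8zMzMu7qqqqqru6qqmIdlVEMiIREREiNFVnd3d3iJqrzM3czMu7u7u7u7qqmYh2VUQzMiERERIjRFZmZneImaq8zd3czMzMzMu7qqqZiHZVVUQzIhERESI0RVZmZ3iImau83d3d3d3dzLuqqZmIdmVVVUMyEREREiNEVVZmd3iImqvN3d3e7t3cu6mZmYh2ZVVlVDMhERERIzRFVWZnd3iJmrzd3e7u7dy6qZmYh3ZlVWZVQyIREREiNEVVZmZ3d4iZq83d7u7t3LqZmIiHdmZmZmVDMiEREiIzRFVmZnd3iImrvN3d7u3cupmIiIdmZmZmZVQzIiIiIzRFVWZnd3iIiZq7zN3d3cy6mYiId2ZmZmZmVEMzMiMzNEVWZnd3iIiJmqu8zN3dy6qZiIh3ZmZmZmZVREMzM0REVWZnd3iIiJmaq7vMzMzLqpmIiHZmZmZmZlVURERERFVVZmd3iIiZmZqru8zMzLuqmYiHdmZmZmZmVVVEREVVVVZmd3iIiZmZqqu7vMzMu6mYiHdmZmZmZmZVVVRFVVVmZmZ3eIiZmZqqq7u8zMy7qZiHdmZVZmZmZmVVVVVVVmZmZnd4iJmZqqq7u8zMzLupiHdmZVVWZmZmZVVVVVVmZmZmd4iJmZqqqru7zMzMu6mId2ZVVVVm"/>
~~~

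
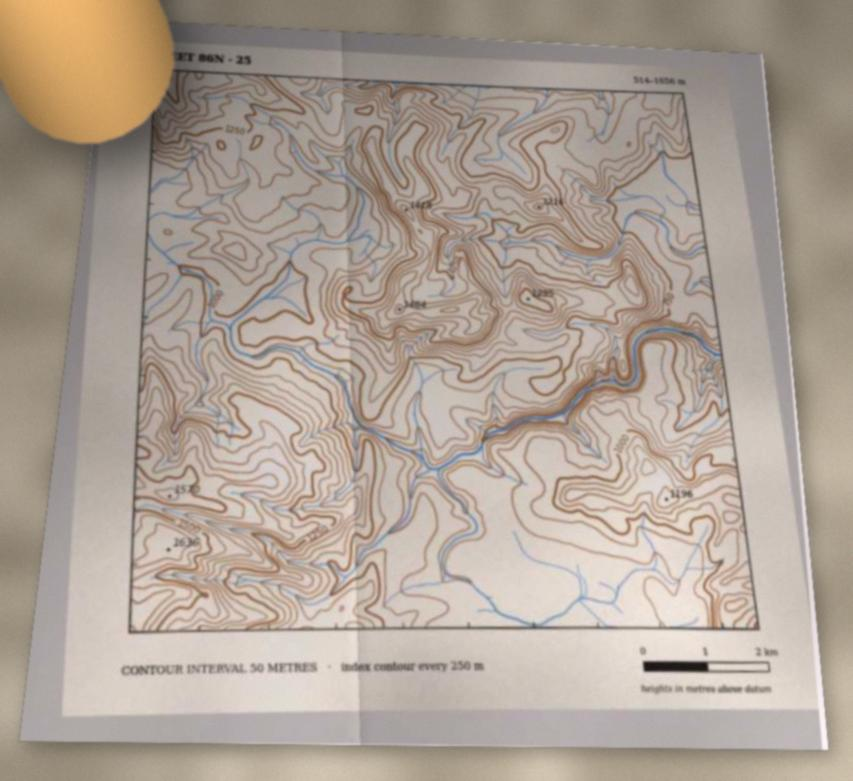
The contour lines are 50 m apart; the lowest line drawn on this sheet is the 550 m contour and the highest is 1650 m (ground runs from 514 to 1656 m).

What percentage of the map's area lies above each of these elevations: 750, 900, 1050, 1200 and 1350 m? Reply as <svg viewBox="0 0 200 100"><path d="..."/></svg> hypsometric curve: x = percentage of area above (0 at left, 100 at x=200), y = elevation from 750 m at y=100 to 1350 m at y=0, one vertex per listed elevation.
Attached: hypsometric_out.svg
<svg viewBox="0 0 200 100"><path d="M187 100l-34-25-65-25-45-25-26-25"/></svg>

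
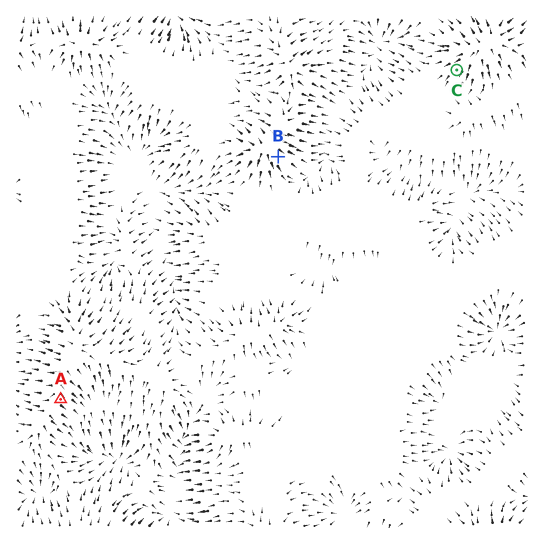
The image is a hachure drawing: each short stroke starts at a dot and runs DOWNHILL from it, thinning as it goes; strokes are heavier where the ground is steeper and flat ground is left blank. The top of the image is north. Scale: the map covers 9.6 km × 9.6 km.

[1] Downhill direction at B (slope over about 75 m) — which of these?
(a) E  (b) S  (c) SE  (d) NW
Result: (c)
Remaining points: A SE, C SW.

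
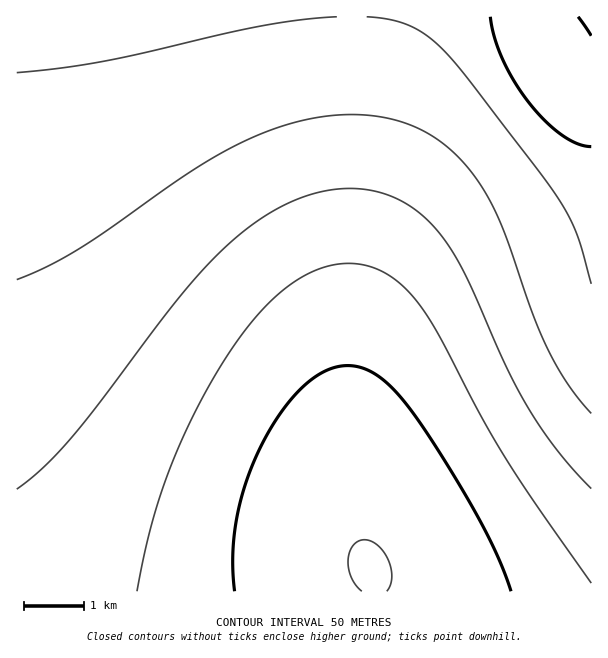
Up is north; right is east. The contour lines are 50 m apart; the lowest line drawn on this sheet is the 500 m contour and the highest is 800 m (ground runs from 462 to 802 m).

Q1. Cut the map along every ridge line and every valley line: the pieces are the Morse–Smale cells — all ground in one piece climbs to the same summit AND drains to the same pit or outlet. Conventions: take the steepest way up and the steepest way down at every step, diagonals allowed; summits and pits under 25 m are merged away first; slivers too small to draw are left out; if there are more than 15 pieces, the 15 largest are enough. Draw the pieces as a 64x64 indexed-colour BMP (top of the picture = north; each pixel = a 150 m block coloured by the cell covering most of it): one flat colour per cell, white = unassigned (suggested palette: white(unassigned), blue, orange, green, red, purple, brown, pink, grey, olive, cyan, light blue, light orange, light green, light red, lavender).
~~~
<image width="64" height="64" href="data:image/bmp;base64,Qk12CAAAAAAAAHYAAAAoAAAAQAAAAEAAAAABAAQAAAAAAAAIAAATCwAAEwsAABAAAAAAAAAA////ALR3HwAOf/8ALKAsACgn1gC9Z5QAS1aMAMJ34wB/f38AIr28AM++FwDox64AeLv/AIrfmACWmP8A1bDFABERERERERERERERERERERERERERERERERERERERERERERERERERERERERERERERERERERERERERERERERERERERERERERERERERERERERERERERERERERERERERERERERERERERERERERERERERERERERERERERERERERERERERERERERERERERERERERERERERERERERERERERERERERERERERERERERERERERERERERERERERERERERERERERERERERERERERERERERERERERERERERERERERERERERERERERERERERERERERERERERERERERERERERERERERERERERERERERERERERERERERERERERERERERERERERERERERERERERERERERERERERERERERERERERERERERERERERERERERERERERERERERERERERERERERERERERERERERERERERERERERERERERERERERERERERERERERERERERERERERERERERERERERERERERERERERERERERERERERERERERERERERERERERERERERERERERERERERERERERERERERERERERERERERERERERERERERERERERERERERERERERERERERERERERERERERERERERERERERERERERERERERERERERERERERERERERERERERERERERERERERERERERERERERERERERERERERERERERERERERERERERERERERERERERERERERERERERERERERERERERERERERERERERERERERERERERERERERERERERERERERERERERERERERERERERERERERERERERERERERERERERERERERERERERERERERERERERERERERERERERERERERERERERERERERERERERERERERERERERERERERERERERERERERERERERERERERERERERERERERERERERERERERERERERERERERERERERERERERERERERERERERERERERERERERERERERERERERERERERERERERERERERERERERERERERERERERERERERERERERERERERERERERERERERERERERERERERERERERERERERERERERERERERERERERERERERERERERERERERERERERERERERERERERERERERERERERERERERERERERERERERERERERERERERERERERERERERERERERERERERERERERERERERERERERERERERERERERERERERERERERERERERERERERERERERERERERERERERERERERERERERERERERERERERERERERERERERERERERERERERERERERERERERERERERERERERERERERERERERERERERERERERERERERERERERERERERERERERERERERERERERERERERERERERERERERERERERERERERERERERERERERERERERERERERERERERERERERERERERERERERERERERERERERERERERERERERERERERERERERERERERERERERERERERERERERERERERERERERERERERERERERERERERERERERERERERERERERERERERERERERERERERERERERERERERERERERERERERERERERERERERERERERERERERERERERERERERERERERERERERERERERERERERERERERERERERERERERERERERERERERERERERERERERERERERERERERERERERERERERERERERERERERERERERERERERERERERERERERERERERERERERERERERERERERERERERERERERERERERERERERERERERERERERERERERERERERERERERERERERERERERERERERERERERERERERERERERERERERERERERERERERERERERERERERERERERERERERERERERERERERERERERERERERERERERERERERERERERERERERERERERERERERERERERERERERERERERERERERERERERERERERERERERERERERERERERERERERERERERERERERERERERERERERERERERERERERERERERERERERERERERERERERERERERERERERERERERERERERERERERERERERERERERERERERERERERERERERERERERERERERERERERERERERERERERERERERERERERERERERERERERERERERERERERERERERERERERERERERERERERERERERERERERERERERERERERERERIRERERERERERERERERERERERERERERERERERERERESIhERERERERERERERERERERERERERERERERERERERESIiERERERERERERERERERERERERERERERERERERERERIiIRERERERERERERERERERERERERERERERERERERERIiIhEREREREREREREREREREREREREREREREREREREREiIiEREREREREREREREREREREREREREREREREREREREiIiIRERERERERERERERERERERERERERERERERERERESIiIhERERERERERERERERERERERERERERERERERERERIiIi"/>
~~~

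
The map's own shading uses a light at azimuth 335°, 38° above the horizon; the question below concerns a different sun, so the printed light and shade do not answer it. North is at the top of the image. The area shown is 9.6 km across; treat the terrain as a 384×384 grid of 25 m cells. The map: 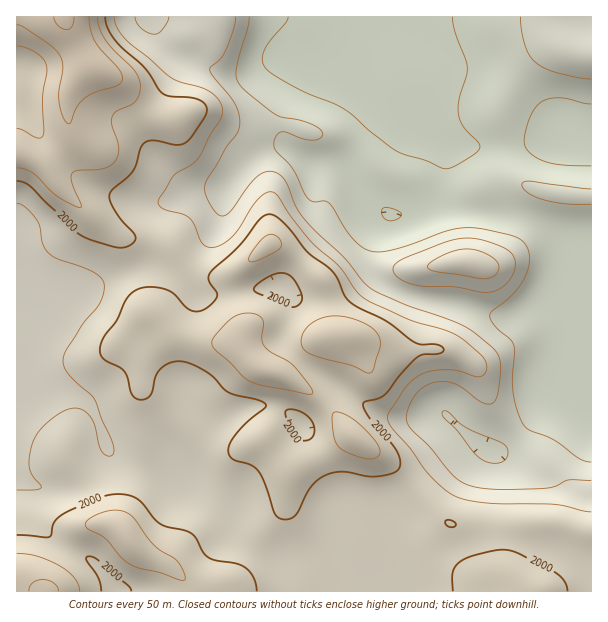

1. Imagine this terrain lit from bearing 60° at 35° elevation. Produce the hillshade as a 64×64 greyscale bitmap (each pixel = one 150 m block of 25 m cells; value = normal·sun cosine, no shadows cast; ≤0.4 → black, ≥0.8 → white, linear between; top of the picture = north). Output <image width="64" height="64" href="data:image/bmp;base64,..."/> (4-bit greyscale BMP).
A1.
<image width="64" height="64" href="data:image/bmp;base64,Qk12CAAAAAAAAHYAAAAoAAAAQAAAAEAAAAABAAQAAAAAAAAIAAATCwAAEwsAABAAAAAAAAAAAAAAABEREQAiIiIAMzMzAERERABVVVUAZmZmAHd3dwCIiIgAmZmZAKqqqgC7u7sAzMzMAN3d3QDu7u4A////AGZ3m8updUM0RWd4iImZh3d3d3d3ZmZmVVVmZmZniqmHd3mry6hkMzRWeIiImZmHd3d3d3ZmZmZVVWZmZ3iamYeImry6hkISRWeJmZmZmHdnd3d2ZmZmZVVWZmZ4iZmYd5mru6hkIBRniJqpmZiIdmZ3d3ZmZmZlVmZ3d4iZiHd2mqqYdkIRN5mZmqmIh3dmZnd3ZmZmZmVmZnd3iIh3dmaZmHVEMhJpupmamYd2ZmZmd3dmZmZmZWZmd3d3d2ZmVoh2VDMzNYvLmZmYh2ZmZmZ3d2ZndmZlVmd3d3dmZmZmd3ZURVVorMuZmYh3ZlVWZ3d3Zmd2ZlVWd3d3d3d3eIh3d2ZmZ4m8upmIh3dmVVVnh3dmZ3ZmVWeImIiIiImaqoiHd3d3ibu6mId3ZmZURWiId2ZmZmZWeaqpmZmZmqqpiHd2ZneJqqmId2ZmZlRFaId2ZmZmZWeau6qpmZmZmYh3dmVmd4iZmId2ZVZlQzVoh3ZmVmZmebu7qpmZiIh3d2ZlVWd4iIiId2ZVVVVDNWd3ZlVFVWeavLqpmIh3ZneIZlVVZ4h3d3d3ZlRFVUNFd3dlQzRWibu7upmIdmZmiZplVVZ4iHZmd3ZlVERURFZ4d2QyNGirzLupmHdmVWiaqmVVV4iHZVZndmVVRERFaIh2UyJHq83LuqmHdmVWeaqpZlVniIdlVndmZVVVRFaJmHUyNHve7cuqmHdmZmeKqphmZmeIh1RWZmZmZmVVV5mYYyJHve7cuqmHZlVmeJqpiGZmZ4h2VFZmZmZmZlVnmZdCI3re3MuqmHZURWiZmZh3ZmZneHVEVmZndmZmZmeIdTI2nMy6qqmHZUNGiamYh3dmZmd3ZURFZ3d2ZmZVVmZDI2irqIiamHZTM1eqqYd3d2ZmZmZUREVnh3ZlVUREMyJGmphlaJmYZUIjabuod3d3ZmZmZVREVniHZlVEMiIiNXmpdUR4mYdUISR6u5h3d3dmZmVVRERWeIdlVDMhIkV5qYZDRXmYdUMRJYvLmHd3d2ZmVURERVZ3dlRDMiI1eaqXVDRXiIhlMiJHrMuXd3d3ZmZVRERVZmZmVDMiNGiqqGRERWeIiHVERXm8yph3d3dmZmVURFZmZmVEMzRWiql1Q0RWd4iYdmaJq8y6mHd3d2ZmZlVEVmZVZVVVVWeaqFQ0VWZ4mamHiavMzKmYd3d3ZmZmZURWZVVmZmZVZ5mXVEVneJqrupmrzMy6mYiHd3dmZmZlVVVVVneIdmZniZhlVniJq8zLu7zMu6mYiId3d2ZmZmZlREVniJh2ZniaqXZmeKvMzMy7u7qZiIiId3d3ZmZmZmVDRXiZmHZmeJqphmZ5rM3cy6qpmHZneId3d3dmZmZmZURWiJmHZmZ4mZh2VWm93cuph3dlREZ4h3d3d2ZmZmZlVFeIiHdlVmeIh2Q0et7cqHVURDIiRXiId3d3ZmZmZmVVZ3d3dmVVVndmQzWd7sp1QzMzIiNGiZiHd3dmZmZmVUVmdmZnZlVVZmVEWM/9uFQzREQzRXiqqYd3d2ZmZlVERVZlVniHZUVmZVac7+yXZVVmZVZomry6l3d3ZmVVVERFZmVXiZhlRFZmes7typmHd3d3eJq7zLqYd3dmVVRDNEVnZmiaqXVDRni97tu6qpiHd3eJq8y7uph3ZmZVQyI1Z4h3iaqphUNGi9/9uqupiHd3d4mru6qph3ZmZlQyEkaJmYiJmqmGQzac7+uaupiHd3d3iaqpmIh2ZmZlQhAUeaqZmYiaqoZDNq3+ypqqmHd3d3d4iId3dmVVVVQgATeaqpmIiImqhkNGre24iqmHdmZmZmZmZmVVRERVQgADeaqZiIeIiaqGVEas7aiJmXdmZmZmZlZlVURFVWYgADeZmIh3d3iJmYdUVpzcmImYdmZmZmZlVmVVVWd4iAACaJh2Z3d3eIiIh2VWnNyXiZhmZmZ3dmZmZlZ4iZmZESWIdlVniIh3d4iHZmesy4d4h2Zmd3d3ZmZmZ4mZmZg0V4dVVniZh2ZniId3eKu5dnd2ZneHd3d2Znd4mZiIh2eIZUVniamGVVeJiHeJqpdmZ3ZneId3d3ZmZ3iYh3d3iIZEVniaqXVEaJmYd4mYdVVnd3eId3d3ZmZmd4h3d3eZdDRniZmXZEVomYh4iYdVV4iIiHd3dmZmZVZ3h3d2ZphjJHiZmIZVVniZmImZhmZ4mZiHd3ZmZmZVVneHd2Zmh0IleJmHdmZneJmaqpmHeJmZmHd3ZmZmZlVWd4d3ZmZ2MjV4iHZneIiJq7y7qYiZmZiHd3ZmZmZmVVZ3d3ZmZnYyNXd3ZmiZmJq83cupmZmYh3d2ZmZmZmZlZnd3ZmVVdjIkZmZWeauqqs3dy6mZmId3d3ZmZmZmZmZmZ3ZlVER2QiRVZmirzLu7vMy6qZiHd3d3ZmZmZnZmZmZmZlRDM2ZCI0Vnis7ty6qZqqqYh3d3d3ZmZmZndmZmZVZVQzMzZTESRnm97+3KmHeJqph3d3d3dmZmZnd2ZmZVVVRDM0RDIRJXm+/+3Kh2VnmqmHdmZ3d2ZmZnd3ZmZlVURERFZjIQE1i+//25hmVWeaqYd2Znd3ZmZmd3ZmZlVURERWd3IhEket//25dmVWZ5qph3Zmd3d2ZmZ3ZmZlVVVURWeIgzI0WL7/65h2ZmZnmrqHd3d3d3ZmZmZmZmVVVVVWZ4iEMzRpzv/ah3ZmZmeaupd3d3d3dmZmZmZmZVVVVVZ3d3"/>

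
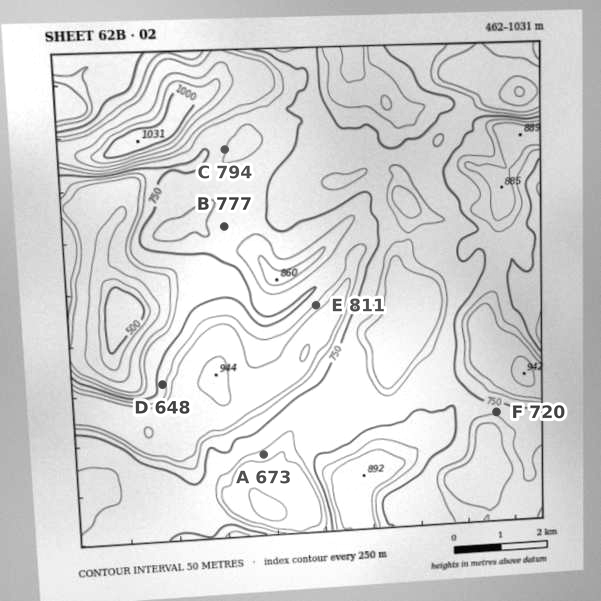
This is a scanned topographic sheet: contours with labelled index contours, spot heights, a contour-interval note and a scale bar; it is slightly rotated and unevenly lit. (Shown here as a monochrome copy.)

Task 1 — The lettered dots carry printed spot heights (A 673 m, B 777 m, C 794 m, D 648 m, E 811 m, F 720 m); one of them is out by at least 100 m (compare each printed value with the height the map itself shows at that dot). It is D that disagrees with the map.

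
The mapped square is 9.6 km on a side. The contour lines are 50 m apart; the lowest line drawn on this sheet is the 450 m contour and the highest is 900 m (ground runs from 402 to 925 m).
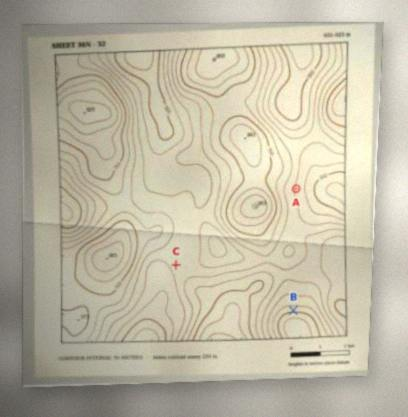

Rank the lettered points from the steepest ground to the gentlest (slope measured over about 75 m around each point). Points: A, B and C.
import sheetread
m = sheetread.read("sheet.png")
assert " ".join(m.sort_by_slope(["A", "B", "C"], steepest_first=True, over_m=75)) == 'B A C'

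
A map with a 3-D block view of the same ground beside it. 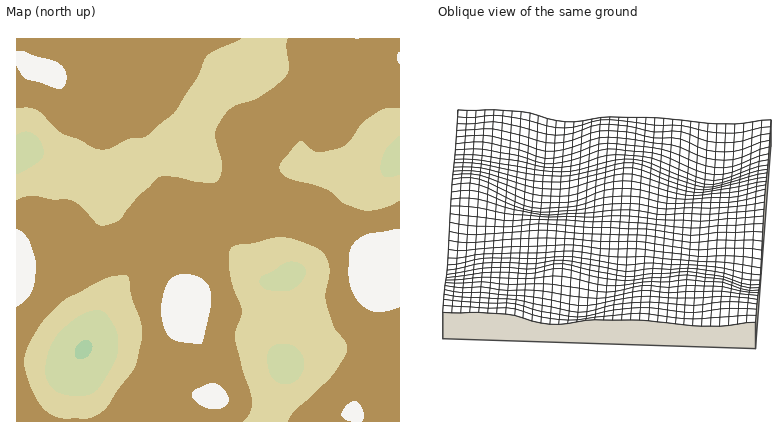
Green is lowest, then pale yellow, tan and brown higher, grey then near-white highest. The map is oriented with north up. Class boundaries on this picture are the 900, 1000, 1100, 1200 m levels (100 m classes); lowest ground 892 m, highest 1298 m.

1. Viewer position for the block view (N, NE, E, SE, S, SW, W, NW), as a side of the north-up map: N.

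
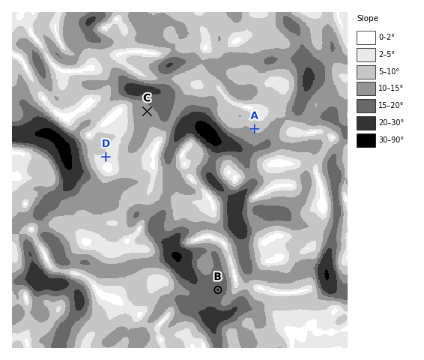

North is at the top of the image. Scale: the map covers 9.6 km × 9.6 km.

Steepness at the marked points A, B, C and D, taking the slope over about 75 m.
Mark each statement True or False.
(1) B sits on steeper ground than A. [True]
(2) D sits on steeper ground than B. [False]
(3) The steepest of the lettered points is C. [False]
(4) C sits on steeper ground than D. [True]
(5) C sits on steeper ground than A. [True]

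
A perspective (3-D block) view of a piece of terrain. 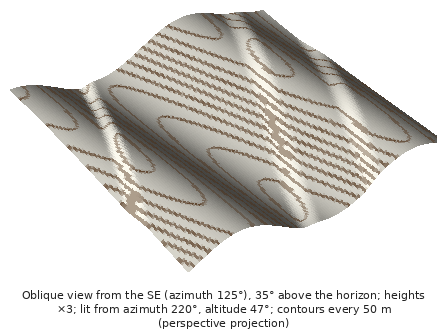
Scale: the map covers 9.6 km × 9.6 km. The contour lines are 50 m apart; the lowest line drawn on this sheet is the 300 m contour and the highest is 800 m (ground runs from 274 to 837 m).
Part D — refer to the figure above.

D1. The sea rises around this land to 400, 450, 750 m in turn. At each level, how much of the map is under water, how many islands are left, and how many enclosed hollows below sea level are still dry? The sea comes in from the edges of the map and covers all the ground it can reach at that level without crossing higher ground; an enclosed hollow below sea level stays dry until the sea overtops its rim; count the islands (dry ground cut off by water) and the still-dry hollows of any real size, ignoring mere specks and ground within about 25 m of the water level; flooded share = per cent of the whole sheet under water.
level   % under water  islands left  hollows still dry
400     13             0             0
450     21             0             0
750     86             0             0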